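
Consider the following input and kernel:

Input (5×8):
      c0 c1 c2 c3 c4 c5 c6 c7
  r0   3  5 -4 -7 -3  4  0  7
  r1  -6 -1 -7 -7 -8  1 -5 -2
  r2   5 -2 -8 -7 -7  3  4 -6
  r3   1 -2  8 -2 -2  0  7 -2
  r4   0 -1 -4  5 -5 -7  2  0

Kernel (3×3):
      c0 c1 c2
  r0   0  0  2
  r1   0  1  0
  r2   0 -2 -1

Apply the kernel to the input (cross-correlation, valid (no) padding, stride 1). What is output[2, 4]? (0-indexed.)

The receptive field on the input at this output position is [-7 3 4 / -2 0 7 / -5 -7 2]. Elementwise product with the kernel and sum: 4·2 + 0·1 + -7·-2 + 2·-1.

20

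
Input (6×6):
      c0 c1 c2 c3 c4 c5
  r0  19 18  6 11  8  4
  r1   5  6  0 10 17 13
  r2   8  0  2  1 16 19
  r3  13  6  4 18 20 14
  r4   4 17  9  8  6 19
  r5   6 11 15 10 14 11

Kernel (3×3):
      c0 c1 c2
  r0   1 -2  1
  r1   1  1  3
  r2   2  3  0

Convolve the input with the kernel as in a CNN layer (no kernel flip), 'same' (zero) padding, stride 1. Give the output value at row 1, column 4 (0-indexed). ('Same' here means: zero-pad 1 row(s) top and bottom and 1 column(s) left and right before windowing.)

The receptive field on the zero-padded input at this output position is [11 8 4 / 10 17 13 / 1 16 19]. Elementwise product with the kernel and sum: 11·1 + 8·-2 + 4·1 + 10·1 + 17·1 + 13·3 + 1·2 + 16·3.

115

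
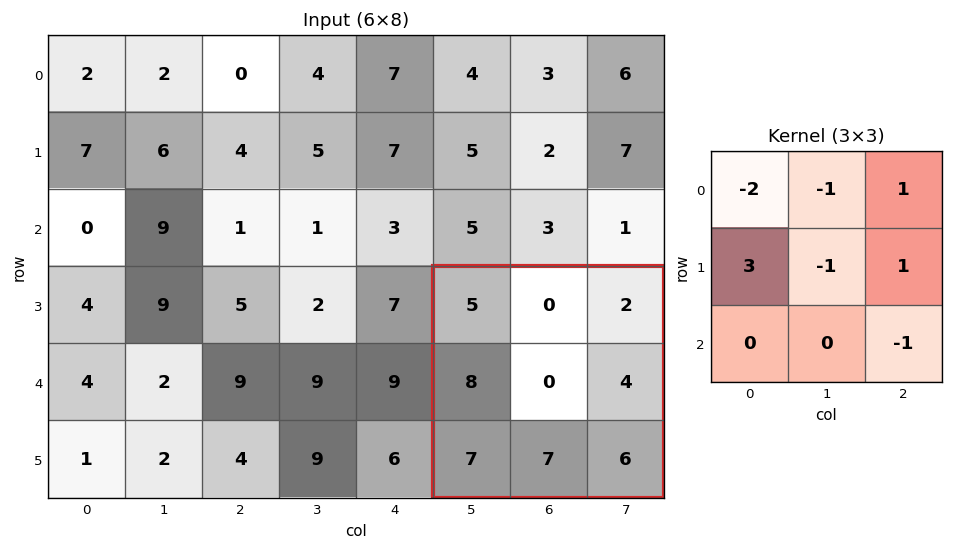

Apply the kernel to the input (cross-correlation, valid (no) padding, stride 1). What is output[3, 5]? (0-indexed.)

The receptive field on the input at this output position is [5 0 2 / 8 0 4 / 7 7 6]. Elementwise product with the kernel and sum: 5·-2 + 0·-1 + 2·1 + 8·3 + 0·-1 + 4·1 + 6·-1.

14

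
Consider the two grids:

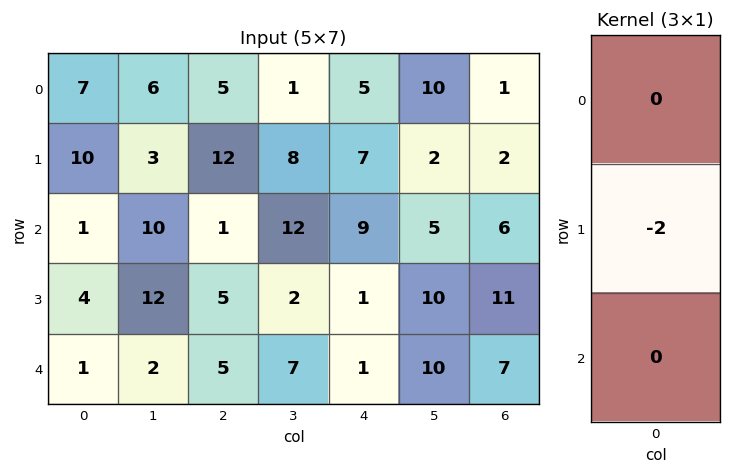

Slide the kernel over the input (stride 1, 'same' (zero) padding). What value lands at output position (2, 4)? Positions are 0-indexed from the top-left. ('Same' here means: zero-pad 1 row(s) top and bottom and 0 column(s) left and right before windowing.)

The receptive field on the zero-padded input at this output position is [7 / 9 / 1]. Elementwise product with the kernel and sum: 9·-2.

-18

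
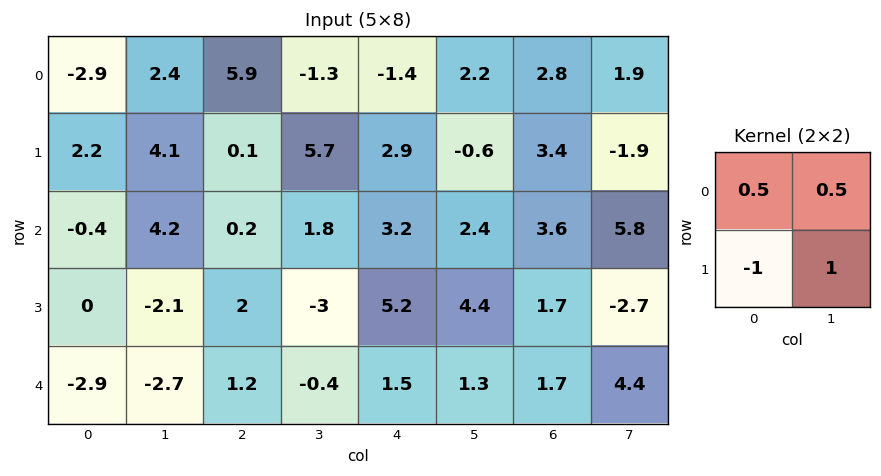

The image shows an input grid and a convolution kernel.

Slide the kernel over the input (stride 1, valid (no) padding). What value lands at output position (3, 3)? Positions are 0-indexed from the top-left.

3

The receptive field on the input at this output position is [-3 5.2 / -0.4 1.5]. Elementwise product with the kernel and sum: -3·0.5 + 5.2·0.5 + -0.4·-1 + 1.5·1.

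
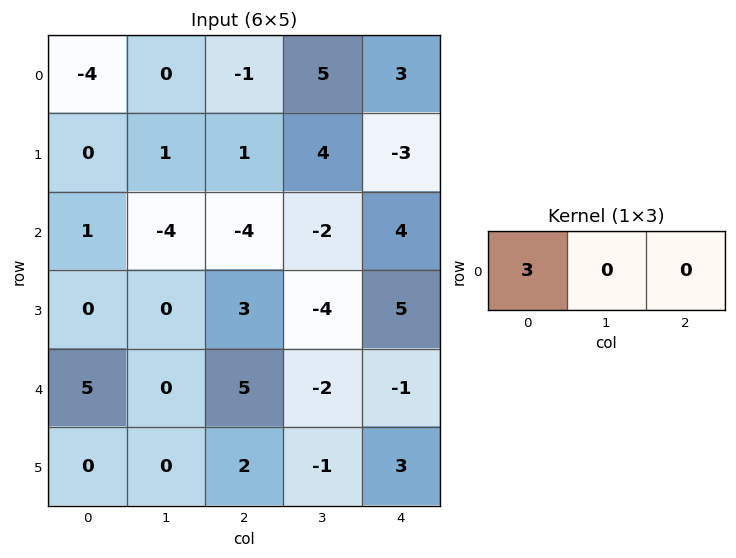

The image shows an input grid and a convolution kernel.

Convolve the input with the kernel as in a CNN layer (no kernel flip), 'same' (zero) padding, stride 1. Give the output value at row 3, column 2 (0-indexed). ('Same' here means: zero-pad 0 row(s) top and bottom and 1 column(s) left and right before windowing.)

The receptive field on the zero-padded input at this output position is [0 3 -4]. Elementwise product with the kernel and sum: 0·3.

0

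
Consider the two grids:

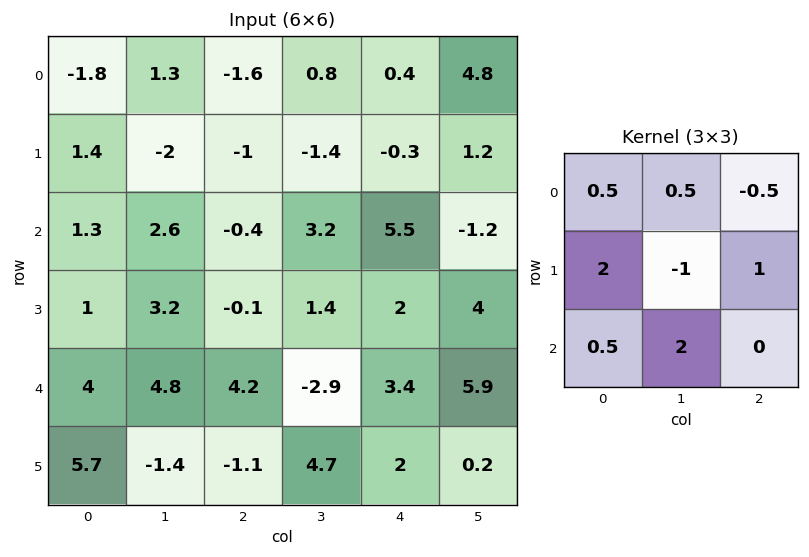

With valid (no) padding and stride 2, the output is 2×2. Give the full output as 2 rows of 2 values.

10.2 4.7
12.45 -4.65

Output[0,0]: The receptive field on the input at this output position is [-1.8 1.3 -1.6 / 1.4 -2 -1 / 1.3 2.6 -0.4]. Elementwise product with the kernel and sum: -1.8·0.5 + 1.3·0.5 + -1.6·-0.5 + 1.4·2 + -2·-1 + -1·1 + 1.3·0.5 + 2.6·2.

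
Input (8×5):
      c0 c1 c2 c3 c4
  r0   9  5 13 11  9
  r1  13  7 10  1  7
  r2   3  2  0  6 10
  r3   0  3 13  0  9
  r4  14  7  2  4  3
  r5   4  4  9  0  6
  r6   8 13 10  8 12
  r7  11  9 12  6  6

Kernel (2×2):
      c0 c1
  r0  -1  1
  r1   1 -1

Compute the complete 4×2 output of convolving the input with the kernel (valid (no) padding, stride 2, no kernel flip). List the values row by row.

2 7
-4 19
-7 11
7 4

Output[0,0]: The receptive field on the input at this output position is [9 5 / 13 7]. Elementwise product with the kernel and sum: 9·-1 + 5·1 + 13·1 + 7·-1.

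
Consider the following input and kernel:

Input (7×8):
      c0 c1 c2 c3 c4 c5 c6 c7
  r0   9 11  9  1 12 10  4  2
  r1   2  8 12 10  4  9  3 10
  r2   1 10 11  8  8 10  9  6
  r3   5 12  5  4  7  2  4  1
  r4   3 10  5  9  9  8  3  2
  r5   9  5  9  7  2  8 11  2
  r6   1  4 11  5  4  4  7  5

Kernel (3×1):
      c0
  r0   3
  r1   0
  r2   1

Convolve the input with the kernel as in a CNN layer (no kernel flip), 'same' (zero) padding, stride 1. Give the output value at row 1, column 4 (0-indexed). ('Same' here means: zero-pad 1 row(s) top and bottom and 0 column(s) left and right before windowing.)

44

The receptive field on the zero-padded input at this output position is [12 / 4 / 8]. Elementwise product with the kernel and sum: 12·3 + 8·1.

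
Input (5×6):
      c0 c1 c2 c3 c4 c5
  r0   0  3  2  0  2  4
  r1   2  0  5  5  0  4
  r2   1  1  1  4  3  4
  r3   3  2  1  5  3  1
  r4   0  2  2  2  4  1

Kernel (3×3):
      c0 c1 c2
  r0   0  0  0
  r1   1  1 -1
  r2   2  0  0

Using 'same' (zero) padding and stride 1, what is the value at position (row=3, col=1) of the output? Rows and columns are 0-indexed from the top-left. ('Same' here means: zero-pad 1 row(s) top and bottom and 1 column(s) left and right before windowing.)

The receptive field on the zero-padded input at this output position is [1 1 1 / 3 2 1 / 0 2 2]. Elementwise product with the kernel and sum: 3·1 + 2·1 + 1·-1 + 0·2.

4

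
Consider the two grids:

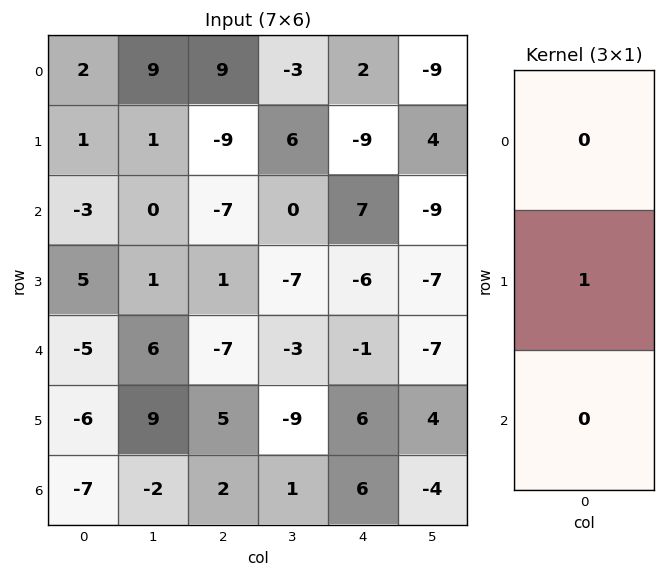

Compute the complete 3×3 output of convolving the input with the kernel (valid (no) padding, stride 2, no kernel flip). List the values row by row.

Output[0,0]: The receptive field on the input at this output position is [2 / 1 / -3]. Elementwise product with the kernel and sum: 1·1.

1 -9 -9
5 1 -6
-6 5 6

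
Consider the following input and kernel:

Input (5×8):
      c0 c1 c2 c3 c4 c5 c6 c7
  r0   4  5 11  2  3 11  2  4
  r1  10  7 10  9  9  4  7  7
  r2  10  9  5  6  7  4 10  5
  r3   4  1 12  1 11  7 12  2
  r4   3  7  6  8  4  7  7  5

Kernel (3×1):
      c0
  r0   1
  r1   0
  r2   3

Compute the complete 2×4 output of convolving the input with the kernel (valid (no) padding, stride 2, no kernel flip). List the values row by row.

Output[0,0]: The receptive field on the input at this output position is [4 / 10 / 10]. Elementwise product with the kernel and sum: 4·1 + 10·3.

34 26 24 32
19 23 19 31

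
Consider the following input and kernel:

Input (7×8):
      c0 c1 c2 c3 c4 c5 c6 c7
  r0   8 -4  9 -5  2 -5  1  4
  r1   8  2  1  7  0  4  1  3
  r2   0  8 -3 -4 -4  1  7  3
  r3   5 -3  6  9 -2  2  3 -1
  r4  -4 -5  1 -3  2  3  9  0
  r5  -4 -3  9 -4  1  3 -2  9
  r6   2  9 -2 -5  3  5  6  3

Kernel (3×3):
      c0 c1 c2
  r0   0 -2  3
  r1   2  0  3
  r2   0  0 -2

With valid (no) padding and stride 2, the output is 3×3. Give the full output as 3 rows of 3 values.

60 26 2
1 -2 6
36 27 5

Output[0,0]: The receptive field on the input at this output position is [8 -4 9 / 8 2 1 / 0 8 -3]. Elementwise product with the kernel and sum: -4·-2 + 9·3 + 8·2 + 1·3 + -3·-2.
Output[0,1]: The receptive field on the input at this output position is [9 -5 2 / 1 7 0 / -3 -4 -4]. Elementwise product with the kernel and sum: -5·-2 + 2·3 + 1·2 + 0·3 + -4·-2.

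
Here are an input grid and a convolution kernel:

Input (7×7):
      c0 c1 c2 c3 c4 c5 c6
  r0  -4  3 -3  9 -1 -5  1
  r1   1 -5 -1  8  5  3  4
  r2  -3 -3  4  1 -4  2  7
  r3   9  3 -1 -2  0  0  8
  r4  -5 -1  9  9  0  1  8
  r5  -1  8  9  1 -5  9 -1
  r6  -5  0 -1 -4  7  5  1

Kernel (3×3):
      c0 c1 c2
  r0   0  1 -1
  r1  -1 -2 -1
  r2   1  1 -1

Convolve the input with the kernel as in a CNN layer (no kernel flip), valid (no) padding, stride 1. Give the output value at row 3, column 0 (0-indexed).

The receptive field on the input at this output position is [9 3 -1 / -5 -1 9 / -1 8 9]. Elementwise product with the kernel and sum: 3·1 + -1·-1 + -5·-1 + -1·-2 + 9·-1 + -1·1 + 8·1 + 9·-1.

0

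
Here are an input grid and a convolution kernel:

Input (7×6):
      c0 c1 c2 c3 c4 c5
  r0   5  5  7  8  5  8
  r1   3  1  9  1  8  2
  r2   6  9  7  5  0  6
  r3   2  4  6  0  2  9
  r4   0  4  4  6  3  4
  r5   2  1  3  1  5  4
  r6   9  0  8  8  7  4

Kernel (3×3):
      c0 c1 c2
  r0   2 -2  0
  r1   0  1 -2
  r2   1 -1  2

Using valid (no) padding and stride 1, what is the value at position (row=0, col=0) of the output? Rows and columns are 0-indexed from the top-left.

The receptive field on the input at this output position is [5 5 7 / 3 1 9 / 6 9 7]. Elementwise product with the kernel and sum: 5·2 + 5·-2 + 1·1 + 9·-2 + 6·1 + 9·-1 + 7·2.

-6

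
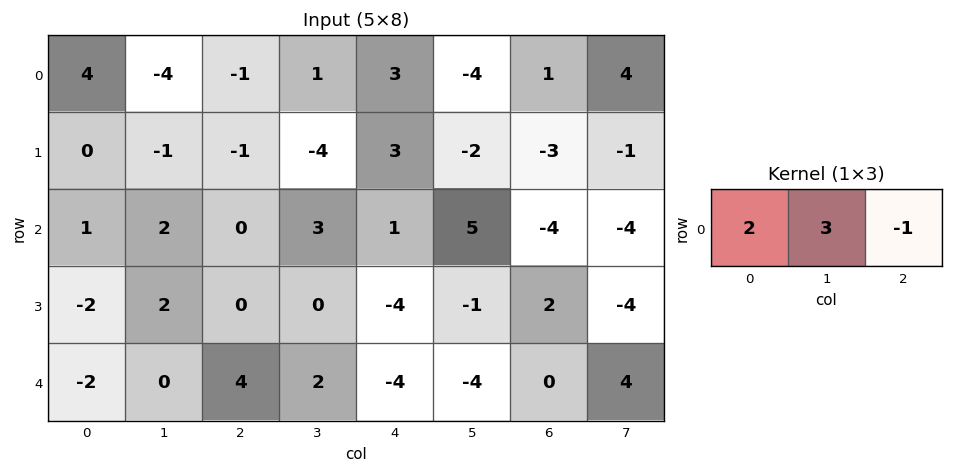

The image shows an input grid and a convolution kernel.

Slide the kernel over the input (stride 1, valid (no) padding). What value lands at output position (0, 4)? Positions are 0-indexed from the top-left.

-7

The receptive field on the input at this output position is [3 -4 1]. Elementwise product with the kernel and sum: 3·2 + -4·3 + 1·-1.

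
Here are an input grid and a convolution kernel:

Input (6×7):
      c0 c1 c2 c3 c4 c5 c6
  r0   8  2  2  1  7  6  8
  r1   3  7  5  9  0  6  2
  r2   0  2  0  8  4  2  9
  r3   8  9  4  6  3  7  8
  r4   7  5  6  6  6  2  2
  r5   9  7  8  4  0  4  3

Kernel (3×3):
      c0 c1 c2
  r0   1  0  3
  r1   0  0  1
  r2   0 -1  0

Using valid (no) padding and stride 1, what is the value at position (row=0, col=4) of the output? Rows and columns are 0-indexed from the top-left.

The receptive field on the input at this output position is [7 6 8 / 0 6 2 / 4 2 9]. Elementwise product with the kernel and sum: 7·1 + 8·3 + 2·1 + 2·-1.

31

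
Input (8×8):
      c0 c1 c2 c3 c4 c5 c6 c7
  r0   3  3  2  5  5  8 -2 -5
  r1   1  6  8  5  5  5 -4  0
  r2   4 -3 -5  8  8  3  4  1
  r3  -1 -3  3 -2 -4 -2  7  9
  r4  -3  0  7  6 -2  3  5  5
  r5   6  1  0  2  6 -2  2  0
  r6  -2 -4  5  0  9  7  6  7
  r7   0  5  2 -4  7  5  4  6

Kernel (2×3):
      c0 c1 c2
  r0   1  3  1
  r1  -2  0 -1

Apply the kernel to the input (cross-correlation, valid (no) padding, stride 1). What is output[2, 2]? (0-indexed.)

The receptive field on the input at this output position is [-5 8 8 / 3 -2 -4]. Elementwise product with the kernel and sum: -5·1 + 8·3 + 8·1 + 3·-2 + -4·-1.

25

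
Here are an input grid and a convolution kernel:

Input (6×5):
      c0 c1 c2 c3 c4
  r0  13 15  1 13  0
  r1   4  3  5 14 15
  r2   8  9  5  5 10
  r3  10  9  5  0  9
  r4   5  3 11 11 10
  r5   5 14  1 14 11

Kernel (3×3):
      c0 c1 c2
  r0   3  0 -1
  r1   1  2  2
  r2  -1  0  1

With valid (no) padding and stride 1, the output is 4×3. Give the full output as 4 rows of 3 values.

55 69 71
38 15 39
63 49 27
54 74 69

Output[0,0]: The receptive field on the input at this output position is [13 15 1 / 4 3 5 / 8 9 5]. Elementwise product with the kernel and sum: 13·3 + 1·-1 + 4·1 + 3·2 + 5·2 + 8·-1 + 5·1.
Output[0,1]: The receptive field on the input at this output position is [15 1 13 / 3 5 14 / 9 5 5]. Elementwise product with the kernel and sum: 15·3 + 13·-1 + 3·1 + 5·2 + 14·2 + 9·-1 + 5·1.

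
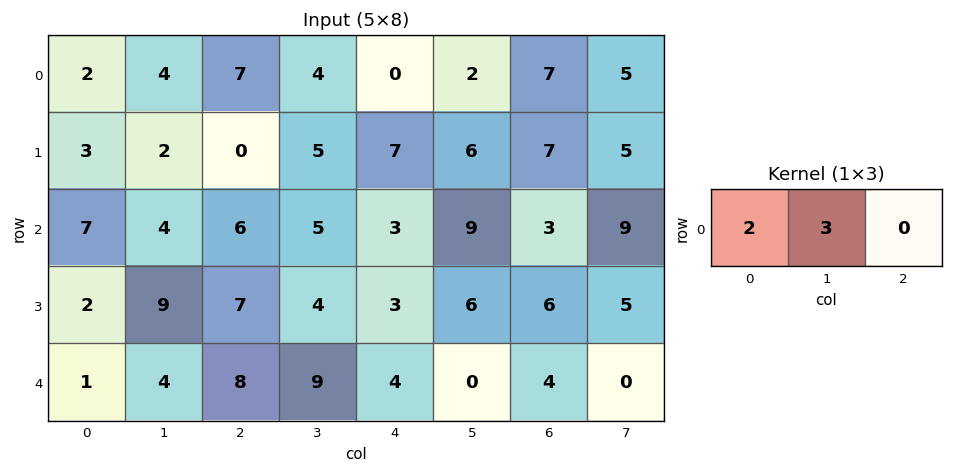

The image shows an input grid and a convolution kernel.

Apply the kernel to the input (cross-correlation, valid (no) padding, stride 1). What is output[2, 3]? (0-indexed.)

19

The receptive field on the input at this output position is [5 3 9]. Elementwise product with the kernel and sum: 5·2 + 3·3.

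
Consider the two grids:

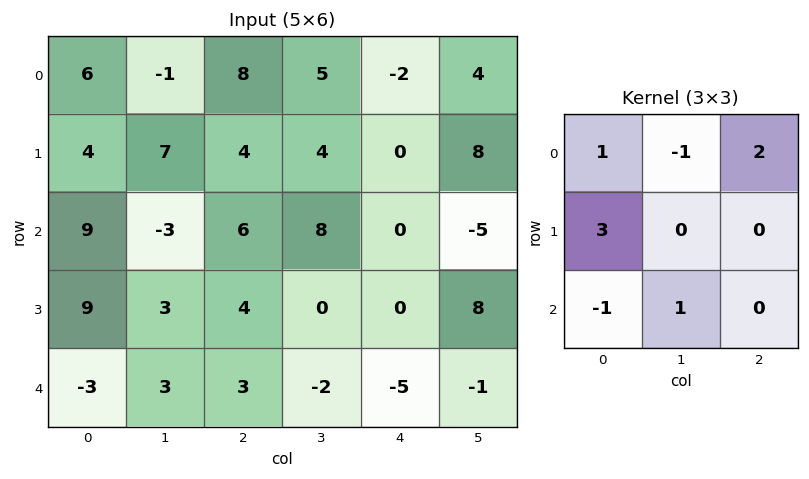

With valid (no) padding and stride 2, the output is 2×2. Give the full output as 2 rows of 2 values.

Output[0,0]: The receptive field on the input at this output position is [6 -1 8 / 4 7 4 / 9 -3 6]. Elementwise product with the kernel and sum: 6·1 + -1·-1 + 8·2 + 4·3 + 9·-1 + -3·1.
Output[0,1]: The receptive field on the input at this output position is [8 5 -2 / 4 4 0 / 6 8 0]. Elementwise product with the kernel and sum: 8·1 + 5·-1 + -2·2 + 4·3 + 6·-1 + 8·1.

23 13
57 5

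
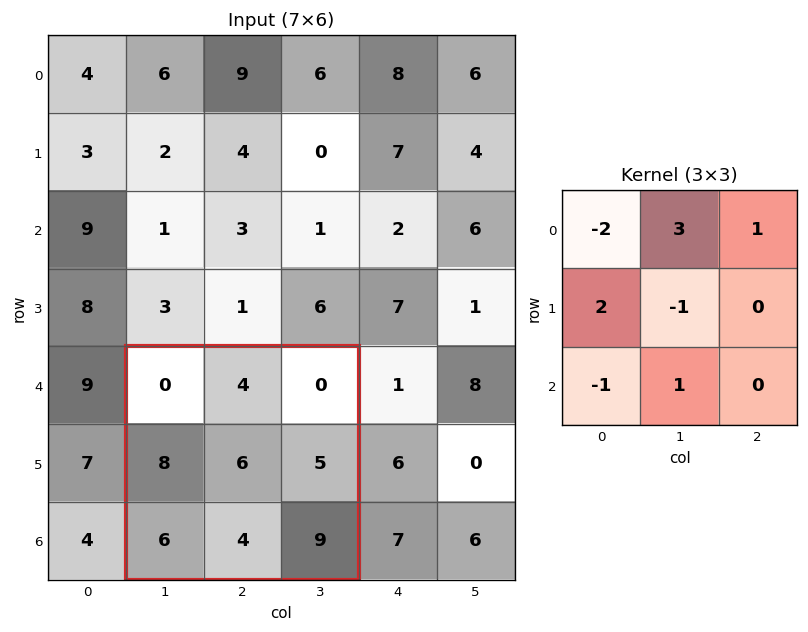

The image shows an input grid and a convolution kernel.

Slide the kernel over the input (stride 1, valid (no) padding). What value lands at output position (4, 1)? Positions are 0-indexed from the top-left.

20

The receptive field on the input at this output position is [0 4 0 / 8 6 5 / 6 4 9]. Elementwise product with the kernel and sum: 0·-2 + 4·3 + 0·1 + 8·2 + 6·-1 + 6·-1 + 4·1.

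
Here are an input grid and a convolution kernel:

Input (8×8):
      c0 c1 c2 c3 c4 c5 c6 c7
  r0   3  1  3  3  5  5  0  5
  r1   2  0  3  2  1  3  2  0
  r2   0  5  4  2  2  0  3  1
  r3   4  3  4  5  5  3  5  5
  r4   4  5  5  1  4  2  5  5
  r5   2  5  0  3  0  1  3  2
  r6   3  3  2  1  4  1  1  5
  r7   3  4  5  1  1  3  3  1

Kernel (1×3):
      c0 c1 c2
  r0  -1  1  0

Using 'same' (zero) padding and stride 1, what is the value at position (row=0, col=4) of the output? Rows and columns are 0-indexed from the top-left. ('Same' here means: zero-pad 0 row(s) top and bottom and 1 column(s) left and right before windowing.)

2

The receptive field on the zero-padded input at this output position is [3 5 5]. Elementwise product with the kernel and sum: 3·-1 + 5·1.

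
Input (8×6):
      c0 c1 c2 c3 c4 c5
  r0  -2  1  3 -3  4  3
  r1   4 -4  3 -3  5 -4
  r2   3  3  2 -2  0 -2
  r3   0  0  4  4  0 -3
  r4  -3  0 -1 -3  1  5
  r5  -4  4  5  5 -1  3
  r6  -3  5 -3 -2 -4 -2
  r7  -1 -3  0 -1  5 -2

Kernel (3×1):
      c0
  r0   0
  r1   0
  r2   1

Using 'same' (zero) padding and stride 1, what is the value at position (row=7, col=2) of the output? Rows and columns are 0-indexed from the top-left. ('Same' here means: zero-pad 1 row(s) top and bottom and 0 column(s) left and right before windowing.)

The receptive field on the zero-padded input at this output position is [-3 / 0 / 0]. Elementwise product with the kernel and sum: 0·1.

0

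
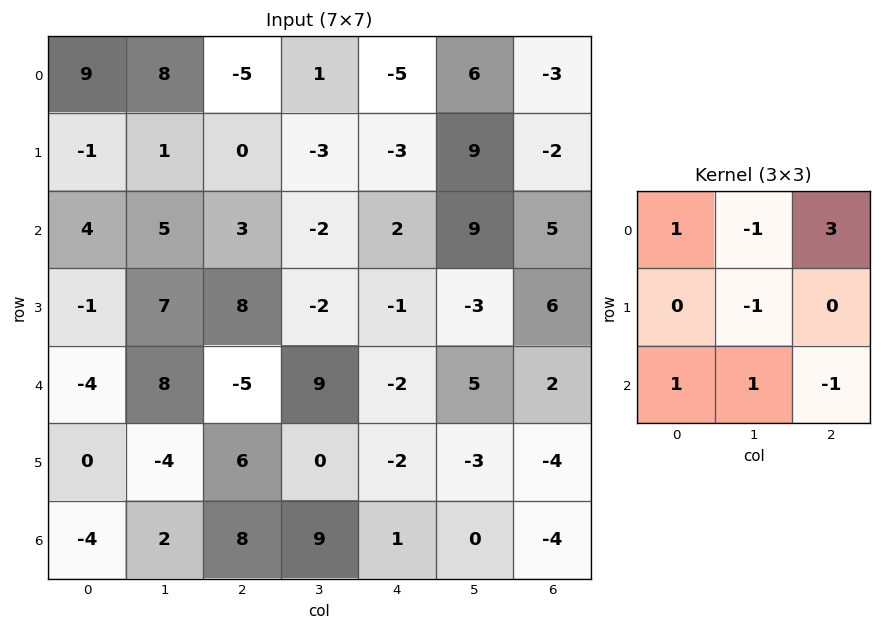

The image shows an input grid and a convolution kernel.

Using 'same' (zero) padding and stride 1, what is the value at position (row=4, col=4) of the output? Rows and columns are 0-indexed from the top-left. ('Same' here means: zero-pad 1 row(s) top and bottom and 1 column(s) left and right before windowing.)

-7

The receptive field on the zero-padded input at this output position is [-2 -1 -3 / 9 -2 5 / 0 -2 -3]. Elementwise product with the kernel and sum: -2·1 + -1·-1 + -3·3 + -2·-1 + 0·1 + -2·1 + -3·-1.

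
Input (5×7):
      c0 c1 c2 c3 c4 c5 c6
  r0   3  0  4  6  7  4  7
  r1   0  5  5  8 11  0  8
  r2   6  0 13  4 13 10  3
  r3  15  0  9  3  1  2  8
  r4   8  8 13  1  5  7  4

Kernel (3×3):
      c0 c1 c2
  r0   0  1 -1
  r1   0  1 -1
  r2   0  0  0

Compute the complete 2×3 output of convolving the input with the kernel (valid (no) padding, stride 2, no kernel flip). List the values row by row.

Output[0,0]: The receptive field on the input at this output position is [3 0 4 / 0 5 5 / 6 0 13]. Elementwise product with the kernel and sum: 0·1 + 4·-1 + 5·1 + 5·-1.
Output[0,1]: The receptive field on the input at this output position is [4 6 7 / 5 8 11 / 13 4 13]. Elementwise product with the kernel and sum: 6·1 + 7·-1 + 8·1 + 11·-1.

-4 -4 -11
-22 -7 1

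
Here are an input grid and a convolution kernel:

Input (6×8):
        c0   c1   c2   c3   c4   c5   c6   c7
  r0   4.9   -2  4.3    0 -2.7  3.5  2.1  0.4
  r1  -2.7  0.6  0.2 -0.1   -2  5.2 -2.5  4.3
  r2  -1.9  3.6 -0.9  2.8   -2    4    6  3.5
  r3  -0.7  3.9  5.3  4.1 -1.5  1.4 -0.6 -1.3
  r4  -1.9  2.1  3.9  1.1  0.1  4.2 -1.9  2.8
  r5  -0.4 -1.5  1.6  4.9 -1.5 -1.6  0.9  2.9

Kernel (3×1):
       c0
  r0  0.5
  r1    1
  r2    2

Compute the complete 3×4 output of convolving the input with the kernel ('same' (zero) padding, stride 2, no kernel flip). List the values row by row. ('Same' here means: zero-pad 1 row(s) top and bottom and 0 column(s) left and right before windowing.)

Output[0,0]: The receptive field on the zero-padded input at this output position is [0 / 4.9 / -2.7]. Elementwise product with the kernel and sum: 0·0.5 + 4.9·1 + -2.7·2.
Output[0,1]: The receptive field on the zero-padded input at this output position is [0 / 4.3 / 0.2]. Elementwise product with the kernel and sum: 0·0.5 + 4.3·1 + 0.2·2.

-0.5 4.7 -6.7 -2.9
-4.65 9.8 -6 3.55
-3.05 9.75 -3.65 -0.4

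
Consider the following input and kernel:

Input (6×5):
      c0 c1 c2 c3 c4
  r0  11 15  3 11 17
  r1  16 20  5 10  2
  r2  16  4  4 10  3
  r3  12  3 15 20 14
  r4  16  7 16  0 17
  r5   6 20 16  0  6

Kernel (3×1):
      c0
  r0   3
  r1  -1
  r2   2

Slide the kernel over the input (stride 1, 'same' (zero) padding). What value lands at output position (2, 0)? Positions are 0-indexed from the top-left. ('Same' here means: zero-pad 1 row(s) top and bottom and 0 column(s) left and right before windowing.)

56

The receptive field on the zero-padded input at this output position is [16 / 16 / 12]. Elementwise product with the kernel and sum: 16·3 + 16·-1 + 12·2.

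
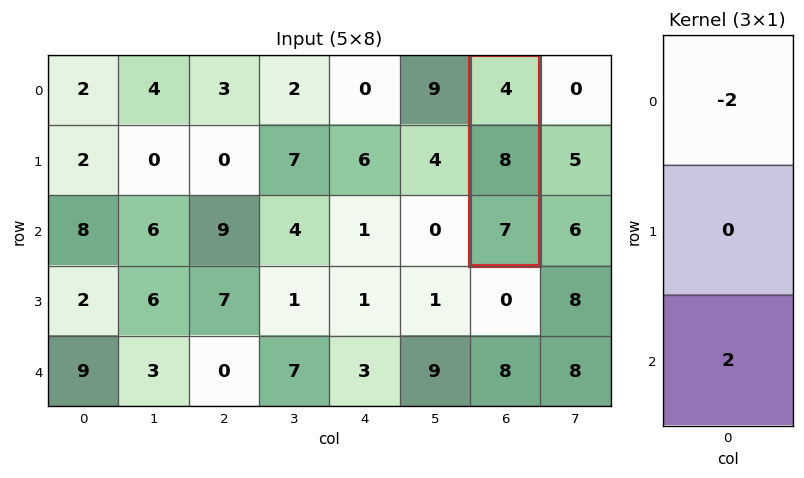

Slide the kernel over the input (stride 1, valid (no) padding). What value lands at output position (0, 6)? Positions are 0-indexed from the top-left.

The receptive field on the input at this output position is [4 / 8 / 7]. Elementwise product with the kernel and sum: 4·-2 + 7·2.

6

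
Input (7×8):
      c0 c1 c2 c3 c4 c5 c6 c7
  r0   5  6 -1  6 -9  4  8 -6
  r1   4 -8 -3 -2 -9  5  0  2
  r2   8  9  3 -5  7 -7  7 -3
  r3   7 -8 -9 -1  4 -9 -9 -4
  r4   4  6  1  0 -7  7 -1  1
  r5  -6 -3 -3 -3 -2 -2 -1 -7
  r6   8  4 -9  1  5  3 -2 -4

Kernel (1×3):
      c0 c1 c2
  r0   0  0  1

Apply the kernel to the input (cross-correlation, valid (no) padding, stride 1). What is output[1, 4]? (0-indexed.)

0

The receptive field on the input at this output position is [-9 5 0]. Elementwise product with the kernel and sum: 0·1.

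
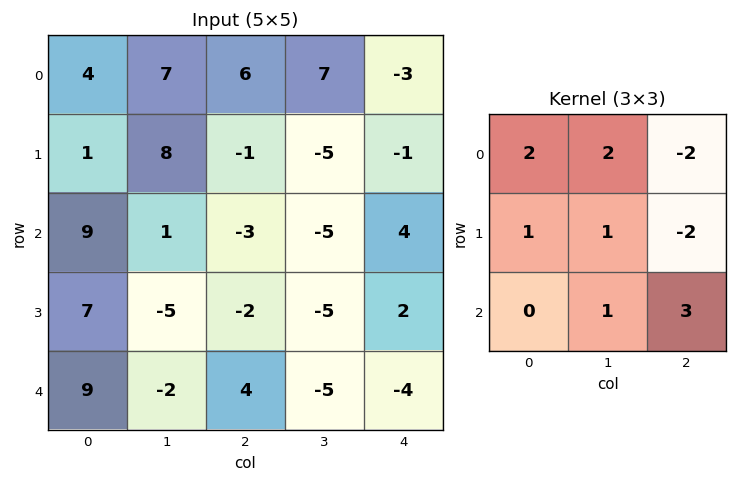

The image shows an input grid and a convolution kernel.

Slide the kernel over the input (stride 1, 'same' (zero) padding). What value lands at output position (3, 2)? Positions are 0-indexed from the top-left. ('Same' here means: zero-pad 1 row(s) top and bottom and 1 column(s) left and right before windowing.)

The receptive field on the zero-padded input at this output position is [1 -3 -5 / -5 -2 -5 / -2 4 -5]. Elementwise product with the kernel and sum: 1·2 + -3·2 + -5·-2 + -5·1 + -2·1 + -5·-2 + 4·1 + -5·3.

-2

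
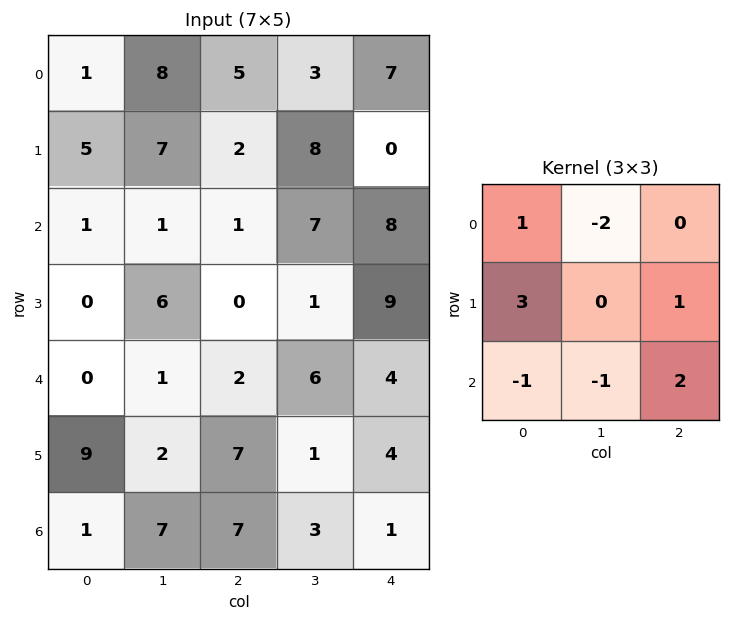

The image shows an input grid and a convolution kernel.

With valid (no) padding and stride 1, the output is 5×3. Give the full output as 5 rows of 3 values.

2 39 13
-11 9 14
2 27 -4
-7 8 8
38 -4 7

Output[0,0]: The receptive field on the input at this output position is [1 8 5 / 5 7 2 / 1 1 1]. Elementwise product with the kernel and sum: 1·1 + 8·-2 + 5·3 + 2·1 + 1·-1 + 1·-1 + 1·2.
Output[0,1]: The receptive field on the input at this output position is [8 5 3 / 7 2 8 / 1 1 7]. Elementwise product with the kernel and sum: 8·1 + 5·-2 + 7·3 + 8·1 + 1·-1 + 1·-1 + 7·2.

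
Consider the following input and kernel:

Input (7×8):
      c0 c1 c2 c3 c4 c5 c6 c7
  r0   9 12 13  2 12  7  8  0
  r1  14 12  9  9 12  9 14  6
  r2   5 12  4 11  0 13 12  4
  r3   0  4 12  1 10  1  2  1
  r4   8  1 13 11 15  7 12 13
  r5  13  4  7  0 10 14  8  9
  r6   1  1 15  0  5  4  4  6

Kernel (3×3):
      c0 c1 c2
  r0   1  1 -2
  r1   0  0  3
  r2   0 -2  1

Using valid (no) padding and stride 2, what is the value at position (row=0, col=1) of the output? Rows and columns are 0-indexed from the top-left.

The receptive field on the input at this output position is [13 2 12 / 9 9 12 / 4 11 0]. Elementwise product with the kernel and sum: 13·1 + 2·1 + 12·-2 + 12·3 + 11·-2 + 0·1.

5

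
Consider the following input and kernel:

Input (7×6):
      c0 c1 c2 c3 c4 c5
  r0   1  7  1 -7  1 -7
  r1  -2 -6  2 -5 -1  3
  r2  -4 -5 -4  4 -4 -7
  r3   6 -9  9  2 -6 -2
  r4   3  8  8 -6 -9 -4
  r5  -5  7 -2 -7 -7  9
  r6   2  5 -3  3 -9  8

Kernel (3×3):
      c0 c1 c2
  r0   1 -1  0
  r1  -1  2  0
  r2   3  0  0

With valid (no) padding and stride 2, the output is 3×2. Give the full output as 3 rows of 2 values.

-28 -16
-14 11
20 -7

Output[0,0]: The receptive field on the input at this output position is [1 7 1 / -2 -6 2 / -4 -5 -4]. Elementwise product with the kernel and sum: 1·1 + 7·-1 + -2·-1 + -6·2 + -4·3.
Output[0,1]: The receptive field on the input at this output position is [1 -7 1 / 2 -5 -1 / -4 4 -4]. Elementwise product with the kernel and sum: 1·1 + -7·-1 + 2·-1 + -5·2 + -4·3.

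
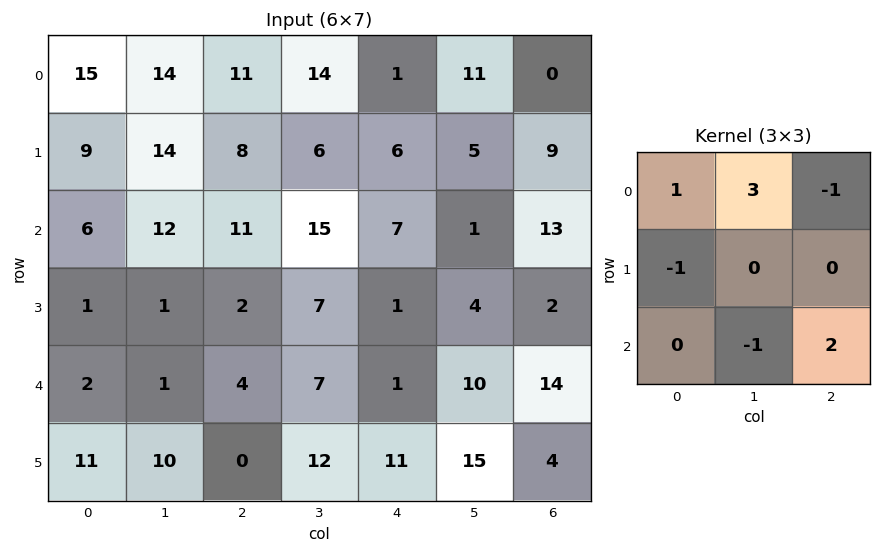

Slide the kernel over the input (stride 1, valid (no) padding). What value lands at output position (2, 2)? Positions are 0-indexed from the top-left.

42

The receptive field on the input at this output position is [11 15 7 / 2 7 1 / 4 7 1]. Elementwise product with the kernel and sum: 11·1 + 15·3 + 7·-1 + 2·-1 + 7·-1 + 1·2.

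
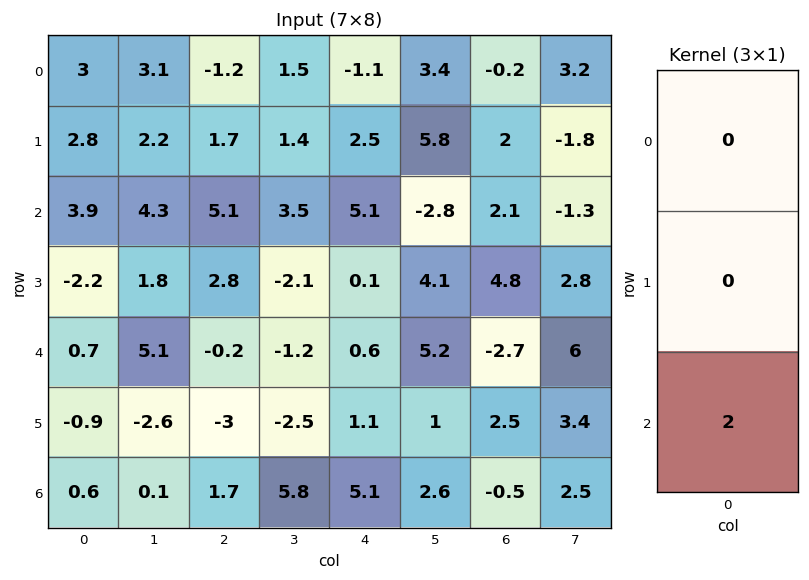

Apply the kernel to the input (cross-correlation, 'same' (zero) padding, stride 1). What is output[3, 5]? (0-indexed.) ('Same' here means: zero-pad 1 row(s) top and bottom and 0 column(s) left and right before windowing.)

10.4

The receptive field on the zero-padded input at this output position is [-2.8 / 4.1 / 5.2]. Elementwise product with the kernel and sum: 5.2·2.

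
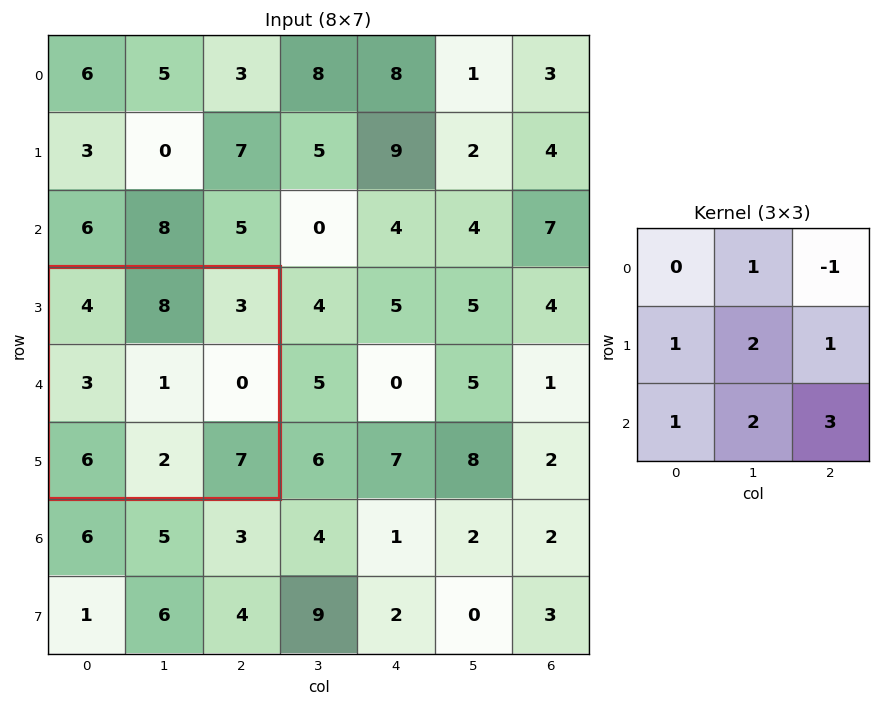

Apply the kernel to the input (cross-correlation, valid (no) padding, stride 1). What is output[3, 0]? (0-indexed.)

41

The receptive field on the input at this output position is [4 8 3 / 3 1 0 / 6 2 7]. Elementwise product with the kernel and sum: 8·1 + 3·-1 + 3·1 + 1·2 + 0·1 + 6·1 + 2·2 + 7·3.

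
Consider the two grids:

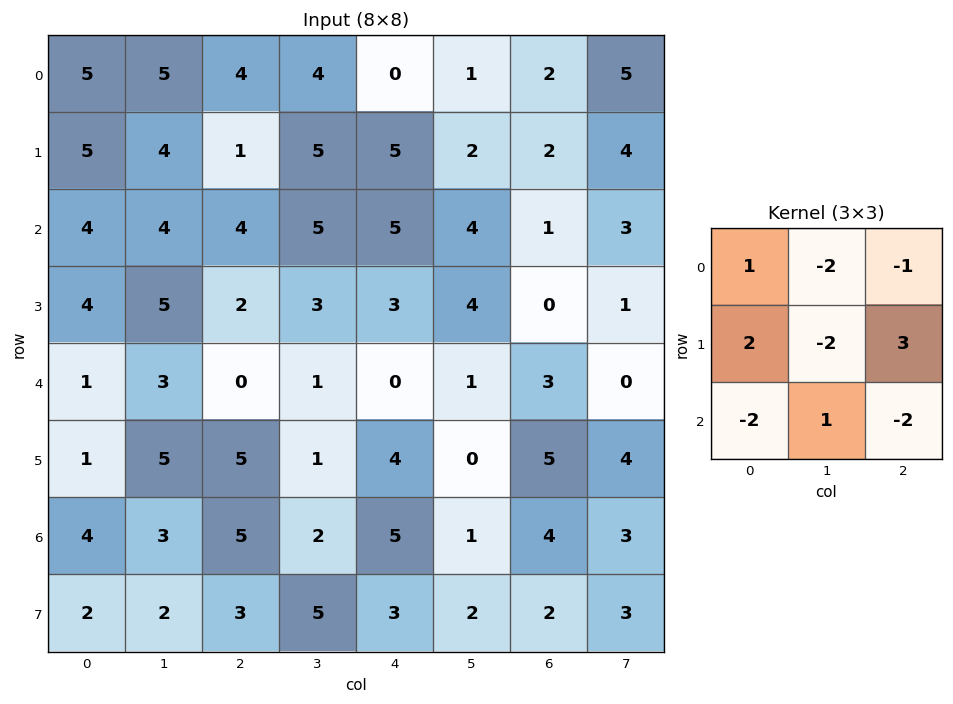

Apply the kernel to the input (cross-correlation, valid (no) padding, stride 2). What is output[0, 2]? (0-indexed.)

0

The receptive field on the input at this output position is [0 1 2 / 5 2 2 / 5 4 1]. Elementwise product with the kernel and sum: 0·1 + 1·-2 + 2·-1 + 5·2 + 2·-2 + 2·3 + 5·-2 + 4·1 + 1·-2.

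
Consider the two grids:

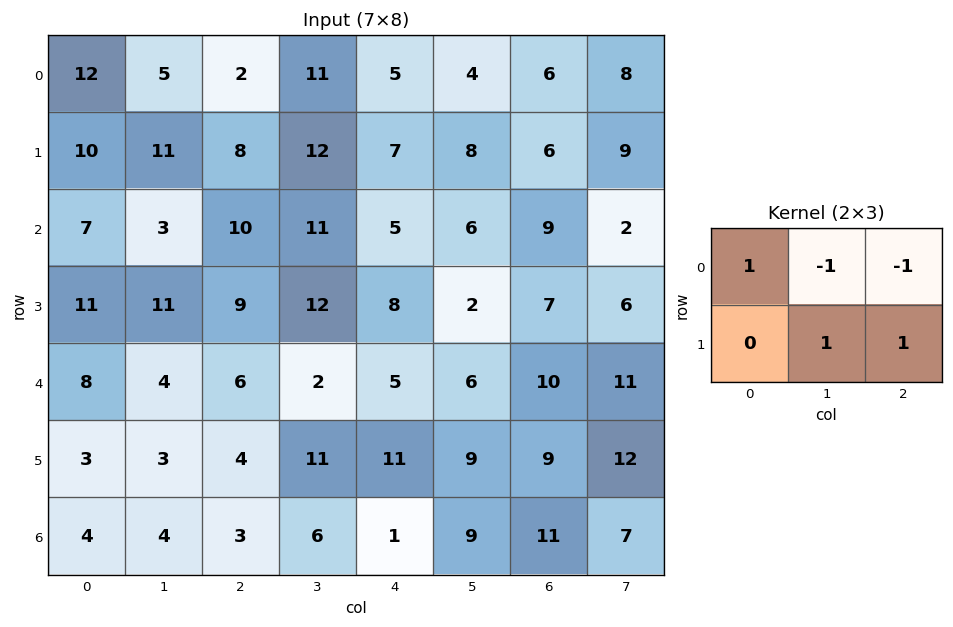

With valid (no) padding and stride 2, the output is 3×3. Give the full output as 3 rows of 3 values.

24 5 9
14 14 -1
5 21 7

Output[0,0]: The receptive field on the input at this output position is [12 5 2 / 10 11 8]. Elementwise product with the kernel and sum: 12·1 + 5·-1 + 2·-1 + 11·1 + 8·1.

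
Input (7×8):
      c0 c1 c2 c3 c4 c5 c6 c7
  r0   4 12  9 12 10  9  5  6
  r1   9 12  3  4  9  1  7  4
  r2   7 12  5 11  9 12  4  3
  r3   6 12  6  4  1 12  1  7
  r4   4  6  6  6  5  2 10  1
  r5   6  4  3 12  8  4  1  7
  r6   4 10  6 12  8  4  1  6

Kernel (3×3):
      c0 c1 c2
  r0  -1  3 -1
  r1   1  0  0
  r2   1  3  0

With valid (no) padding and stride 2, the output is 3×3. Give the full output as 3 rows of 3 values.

75 58 66
52 49 35
48 52 19

Output[0,0]: The receptive field on the input at this output position is [4 12 9 / 9 12 3 / 7 12 5]. Elementwise product with the kernel and sum: 4·-1 + 12·3 + 9·-1 + 9·1 + 7·1 + 12·3.
Output[0,1]: The receptive field on the input at this output position is [9 12 10 / 3 4 9 / 5 11 9]. Elementwise product with the kernel and sum: 9·-1 + 12·3 + 10·-1 + 3·1 + 5·1 + 11·3.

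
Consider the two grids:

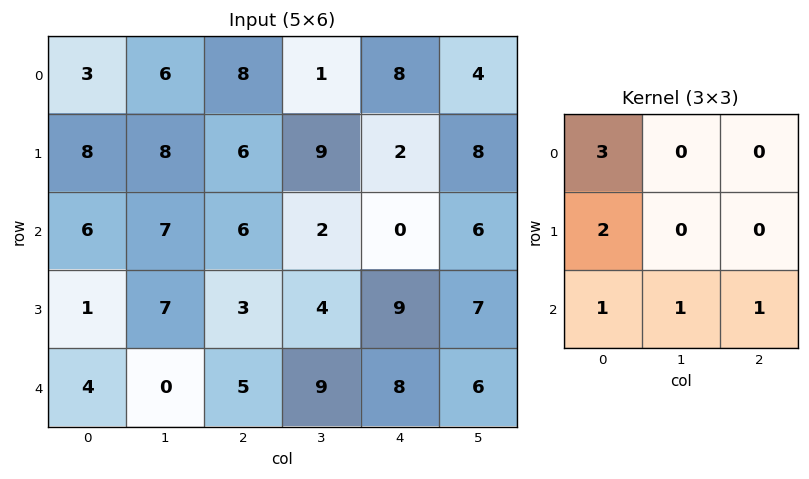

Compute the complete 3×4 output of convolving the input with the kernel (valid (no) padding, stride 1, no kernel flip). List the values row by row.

44 49 44 29
47 52 46 51
29 49 46 37

Output[0,0]: The receptive field on the input at this output position is [3 6 8 / 8 8 6 / 6 7 6]. Elementwise product with the kernel and sum: 3·3 + 8·2 + 6·1 + 7·1 + 6·1.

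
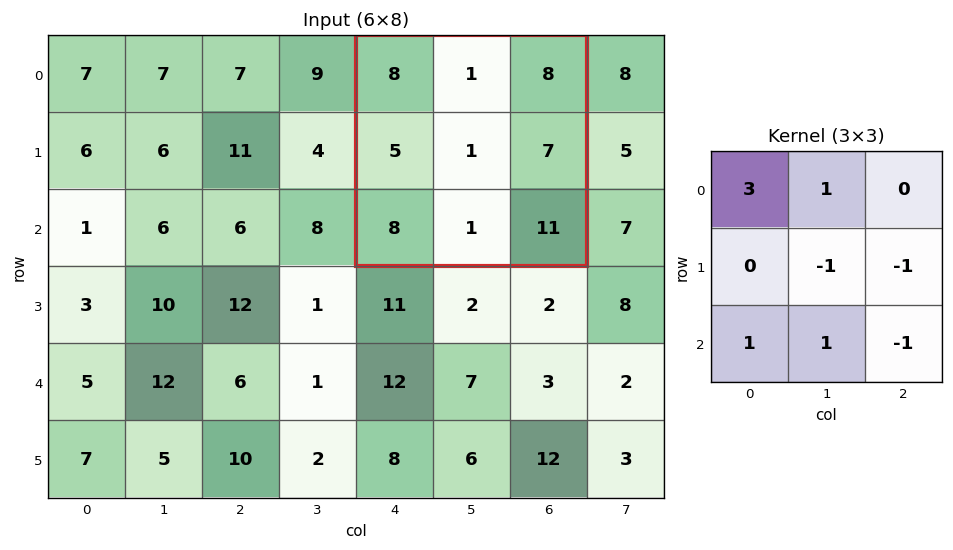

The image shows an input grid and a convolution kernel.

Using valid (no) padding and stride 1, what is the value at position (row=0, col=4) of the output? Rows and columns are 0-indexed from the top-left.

15

The receptive field on the input at this output position is [8 1 8 / 5 1 7 / 8 1 11]. Elementwise product with the kernel and sum: 8·3 + 1·1 + 1·-1 + 7·-1 + 8·1 + 1·1 + 11·-1.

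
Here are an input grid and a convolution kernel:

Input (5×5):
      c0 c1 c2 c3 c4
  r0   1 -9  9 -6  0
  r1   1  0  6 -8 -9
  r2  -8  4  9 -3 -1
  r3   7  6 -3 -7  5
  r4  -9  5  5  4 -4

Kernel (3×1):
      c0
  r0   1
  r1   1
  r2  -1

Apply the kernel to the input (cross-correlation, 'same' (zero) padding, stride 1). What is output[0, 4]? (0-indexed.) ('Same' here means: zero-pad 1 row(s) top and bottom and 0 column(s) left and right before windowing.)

9

The receptive field on the zero-padded input at this output position is [0 / 0 / -9]. Elementwise product with the kernel and sum: 0·1 + 0·1 + -9·-1.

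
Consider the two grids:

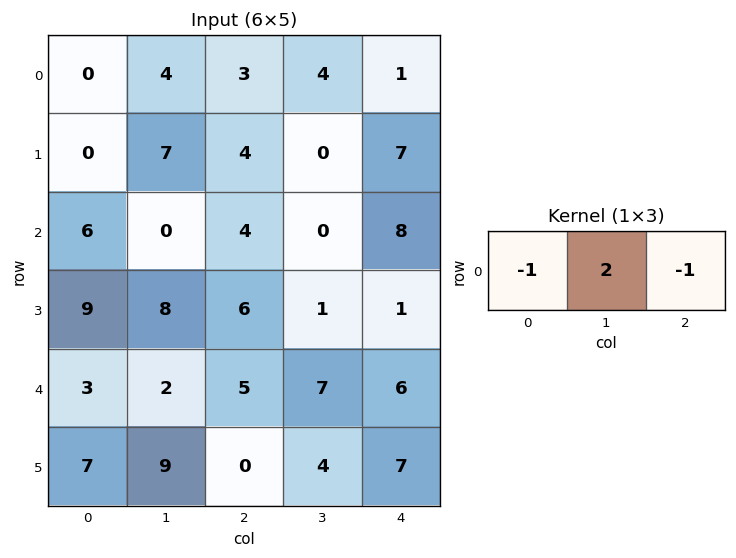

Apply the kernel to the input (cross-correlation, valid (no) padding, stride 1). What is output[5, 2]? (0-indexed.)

1

The receptive field on the input at this output position is [0 4 7]. Elementwise product with the kernel and sum: 0·-1 + 4·2 + 7·-1.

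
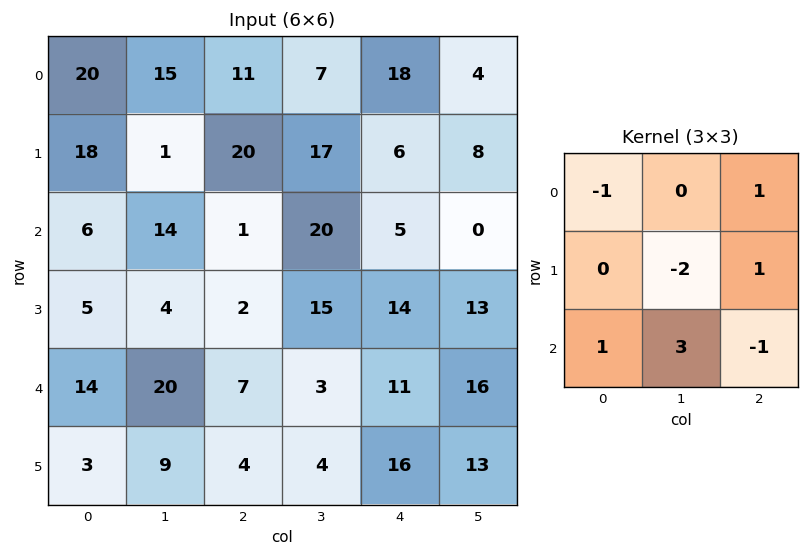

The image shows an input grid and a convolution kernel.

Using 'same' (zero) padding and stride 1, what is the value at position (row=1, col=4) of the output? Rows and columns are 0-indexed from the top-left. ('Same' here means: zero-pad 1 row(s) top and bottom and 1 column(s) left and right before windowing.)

28

The receptive field on the zero-padded input at this output position is [7 18 4 / 17 6 8 / 20 5 0]. Elementwise product with the kernel and sum: 7·-1 + 4·1 + 6·-2 + 8·1 + 20·1 + 5·3 + 0·-1.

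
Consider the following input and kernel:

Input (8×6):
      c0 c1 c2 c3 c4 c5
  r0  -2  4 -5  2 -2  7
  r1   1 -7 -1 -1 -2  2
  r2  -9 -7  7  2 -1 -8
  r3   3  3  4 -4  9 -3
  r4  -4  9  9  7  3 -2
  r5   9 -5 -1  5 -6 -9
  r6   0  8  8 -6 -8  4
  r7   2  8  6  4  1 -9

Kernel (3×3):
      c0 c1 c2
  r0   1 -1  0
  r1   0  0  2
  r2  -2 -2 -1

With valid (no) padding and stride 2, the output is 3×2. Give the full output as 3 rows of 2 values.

17 -28
-13 -12
-39 -6

Output[0,0]: The receptive field on the input at this output position is [-2 4 -5 / 1 -7 -1 / -9 -7 7]. Elementwise product with the kernel and sum: -2·1 + 4·-1 + -1·2 + -9·-2 + -7·-2 + 7·-1.
Output[0,1]: The receptive field on the input at this output position is [-5 2 -2 / -1 -1 -2 / 7 2 -1]. Elementwise product with the kernel and sum: -5·1 + 2·-1 + -2·2 + 7·-2 + 2·-2 + -1·-1.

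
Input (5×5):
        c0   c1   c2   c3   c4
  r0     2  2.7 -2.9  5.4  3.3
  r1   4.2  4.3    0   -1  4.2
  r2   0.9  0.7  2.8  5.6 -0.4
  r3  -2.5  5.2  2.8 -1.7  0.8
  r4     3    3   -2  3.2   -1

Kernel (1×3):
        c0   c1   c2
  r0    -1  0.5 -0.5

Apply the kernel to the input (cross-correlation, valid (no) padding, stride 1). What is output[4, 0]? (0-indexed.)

The receptive field on the input at this output position is [3 3 -2]. Elementwise product with the kernel and sum: 3·-1 + 3·0.5 + -2·-0.5.

-0.5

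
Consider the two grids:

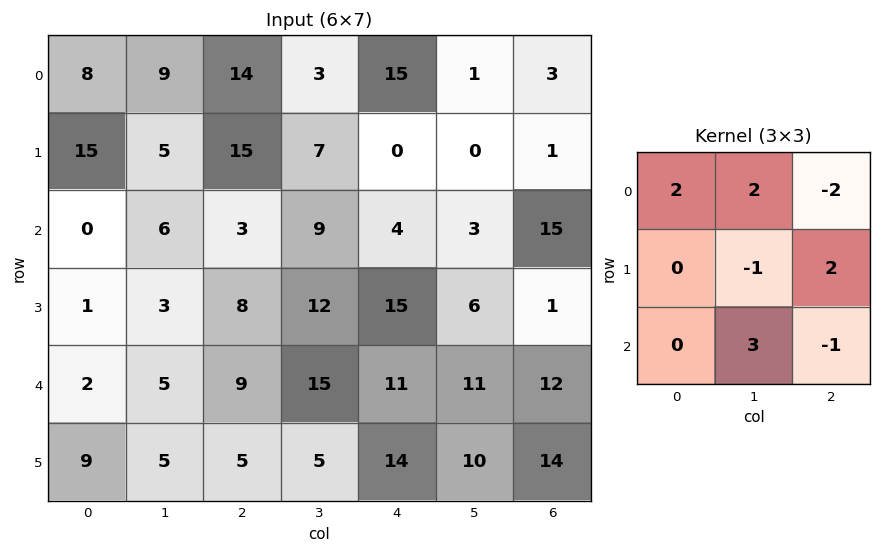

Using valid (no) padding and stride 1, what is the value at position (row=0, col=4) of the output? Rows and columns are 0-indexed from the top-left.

22

The receptive field on the input at this output position is [15 1 3 / 0 0 1 / 4 3 15]. Elementwise product with the kernel and sum: 15·2 + 1·2 + 3·-2 + 0·-1 + 1·2 + 3·3 + 15·-1.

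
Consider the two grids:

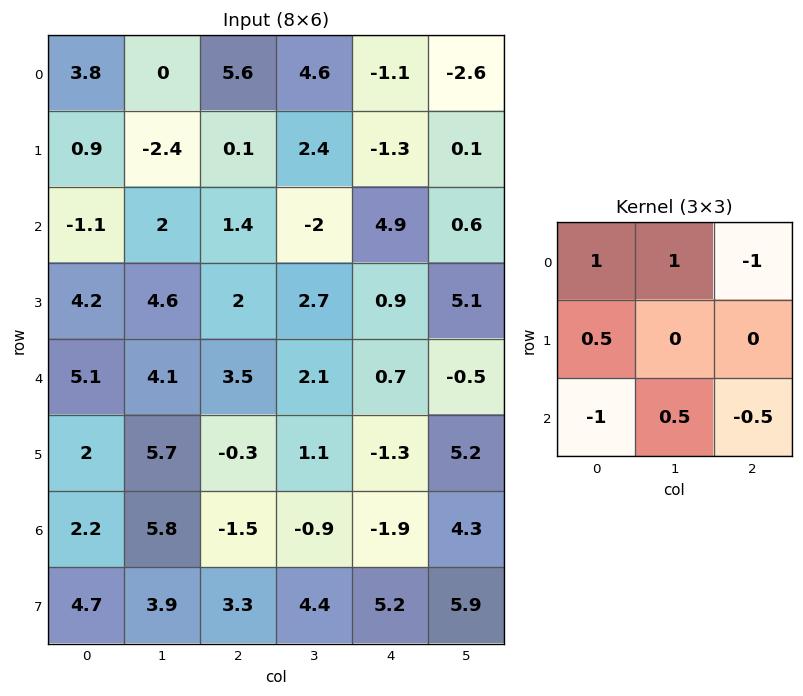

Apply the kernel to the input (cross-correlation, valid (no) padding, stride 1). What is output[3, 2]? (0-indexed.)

7.05

The receptive field on the input at this output position is [2 2.7 0.9 / 3.5 2.1 0.7 / -0.3 1.1 -1.3]. Elementwise product with the kernel and sum: 2·1 + 2.7·1 + 0.9·-1 + 3.5·0.5 + -0.3·-1 + 1.1·0.5 + -1.3·-0.5.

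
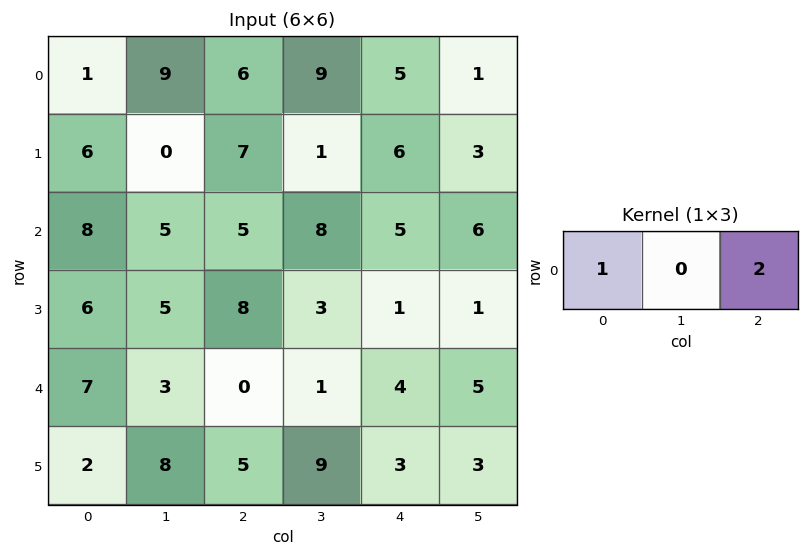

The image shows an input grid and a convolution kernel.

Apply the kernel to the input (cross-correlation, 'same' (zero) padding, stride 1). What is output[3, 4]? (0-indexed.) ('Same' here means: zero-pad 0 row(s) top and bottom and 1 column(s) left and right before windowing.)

5

The receptive field on the zero-padded input at this output position is [3 1 1]. Elementwise product with the kernel and sum: 3·1 + 1·2.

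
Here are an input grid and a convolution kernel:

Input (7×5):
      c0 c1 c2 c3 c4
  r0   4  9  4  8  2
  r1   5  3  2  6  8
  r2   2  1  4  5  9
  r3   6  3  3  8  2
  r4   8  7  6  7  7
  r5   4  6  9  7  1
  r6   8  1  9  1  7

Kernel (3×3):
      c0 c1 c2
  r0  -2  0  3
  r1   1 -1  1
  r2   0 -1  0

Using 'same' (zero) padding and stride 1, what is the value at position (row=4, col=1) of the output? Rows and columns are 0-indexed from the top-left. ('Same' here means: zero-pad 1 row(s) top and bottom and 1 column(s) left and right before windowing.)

The receptive field on the zero-padded input at this output position is [6 3 3 / 8 7 6 / 4 6 9]. Elementwise product with the kernel and sum: 6·-2 + 3·3 + 8·1 + 7·-1 + 6·1 + 6·-1.

-2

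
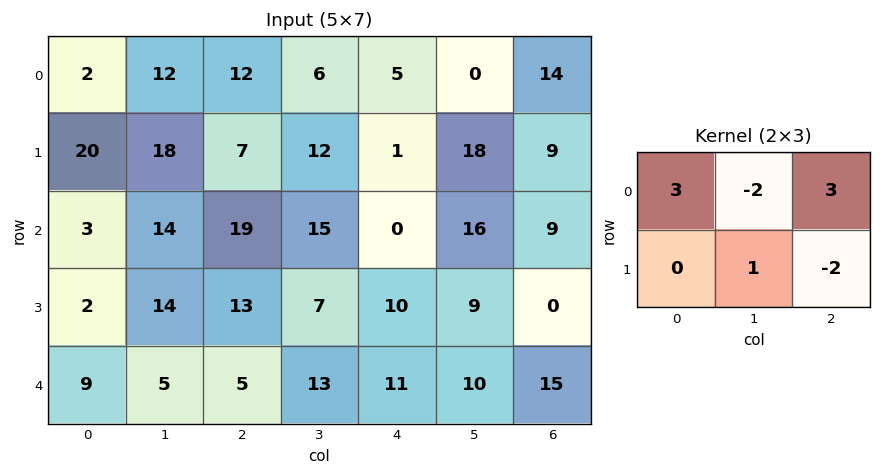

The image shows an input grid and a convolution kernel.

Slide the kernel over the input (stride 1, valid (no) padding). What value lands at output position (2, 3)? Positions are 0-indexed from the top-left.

85

The receptive field on the input at this output position is [15 0 16 / 7 10 9]. Elementwise product with the kernel and sum: 15·3 + 0·-2 + 16·3 + 10·1 + 9·-2.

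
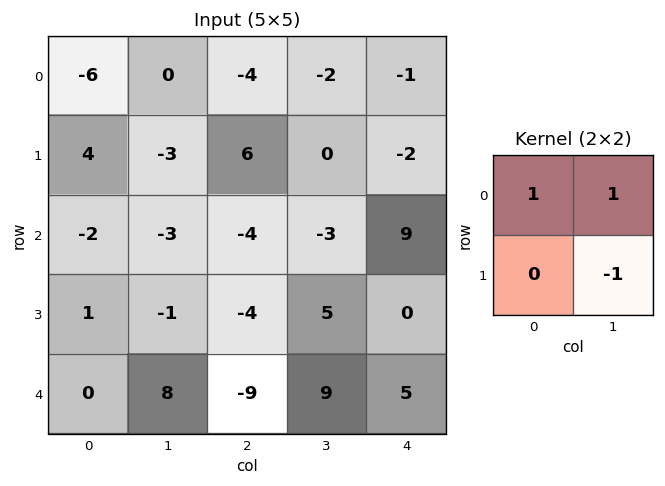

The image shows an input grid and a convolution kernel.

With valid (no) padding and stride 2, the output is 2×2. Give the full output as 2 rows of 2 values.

-3 -6
-4 -12

Output[0,0]: The receptive field on the input at this output position is [-6 0 / 4 -3]. Elementwise product with the kernel and sum: -6·1 + 0·1 + -3·-1.
Output[0,1]: The receptive field on the input at this output position is [-4 -2 / 6 0]. Elementwise product with the kernel and sum: -4·1 + -2·1 + 0·-1.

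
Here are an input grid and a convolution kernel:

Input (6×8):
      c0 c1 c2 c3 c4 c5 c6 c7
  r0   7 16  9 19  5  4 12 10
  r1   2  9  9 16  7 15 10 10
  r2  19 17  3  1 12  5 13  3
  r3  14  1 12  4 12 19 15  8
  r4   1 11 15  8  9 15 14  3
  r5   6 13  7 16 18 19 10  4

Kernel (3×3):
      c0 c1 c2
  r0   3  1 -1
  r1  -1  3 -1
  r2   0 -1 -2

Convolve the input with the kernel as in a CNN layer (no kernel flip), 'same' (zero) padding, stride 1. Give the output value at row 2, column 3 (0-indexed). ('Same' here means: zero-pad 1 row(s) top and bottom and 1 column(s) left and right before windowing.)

-4

The receptive field on the zero-padded input at this output position is [9 16 7 / 3 1 12 / 12 4 12]. Elementwise product with the kernel and sum: 9·3 + 16·1 + 7·-1 + 3·-1 + 1·3 + 12·-1 + 4·-1 + 12·-2.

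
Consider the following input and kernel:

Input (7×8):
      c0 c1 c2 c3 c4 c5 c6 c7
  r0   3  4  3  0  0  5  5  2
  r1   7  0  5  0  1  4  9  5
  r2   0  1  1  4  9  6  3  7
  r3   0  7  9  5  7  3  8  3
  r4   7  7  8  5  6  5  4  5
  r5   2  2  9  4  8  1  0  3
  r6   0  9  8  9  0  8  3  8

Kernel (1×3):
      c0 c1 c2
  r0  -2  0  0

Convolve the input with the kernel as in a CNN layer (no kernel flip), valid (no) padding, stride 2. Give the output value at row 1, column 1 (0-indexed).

-2

The receptive field on the input at this output position is [1 4 9]. Elementwise product with the kernel and sum: 1·-2.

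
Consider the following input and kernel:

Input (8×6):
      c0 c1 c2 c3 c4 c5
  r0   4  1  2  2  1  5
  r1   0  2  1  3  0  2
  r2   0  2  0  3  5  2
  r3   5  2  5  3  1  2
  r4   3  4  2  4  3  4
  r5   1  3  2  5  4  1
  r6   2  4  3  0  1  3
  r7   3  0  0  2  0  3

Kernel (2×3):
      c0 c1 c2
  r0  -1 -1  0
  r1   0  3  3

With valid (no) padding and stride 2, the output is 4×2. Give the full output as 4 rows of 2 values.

Output[0,0]: The receptive field on the input at this output position is [4 1 2 / 0 2 1]. Elementwise product with the kernel and sum: 4·-1 + 1·-1 + 2·3 + 1·3.
Output[0,1]: The receptive field on the input at this output position is [2 2 1 / 1 3 0]. Elementwise product with the kernel and sum: 2·-1 + 2·-1 + 3·3 + 0·3.

4 5
19 9
8 21
-6 3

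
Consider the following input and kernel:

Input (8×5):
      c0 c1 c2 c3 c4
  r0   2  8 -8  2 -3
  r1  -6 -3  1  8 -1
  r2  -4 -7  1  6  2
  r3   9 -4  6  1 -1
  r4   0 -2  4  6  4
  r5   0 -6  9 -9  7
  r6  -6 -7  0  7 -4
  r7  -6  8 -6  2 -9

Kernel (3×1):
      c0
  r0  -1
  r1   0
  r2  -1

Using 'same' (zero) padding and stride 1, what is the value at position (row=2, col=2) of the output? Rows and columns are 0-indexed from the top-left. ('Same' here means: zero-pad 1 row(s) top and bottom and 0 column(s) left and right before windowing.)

The receptive field on the zero-padded input at this output position is [1 / 1 / 6]. Elementwise product with the kernel and sum: 1·-1 + 6·-1.

-7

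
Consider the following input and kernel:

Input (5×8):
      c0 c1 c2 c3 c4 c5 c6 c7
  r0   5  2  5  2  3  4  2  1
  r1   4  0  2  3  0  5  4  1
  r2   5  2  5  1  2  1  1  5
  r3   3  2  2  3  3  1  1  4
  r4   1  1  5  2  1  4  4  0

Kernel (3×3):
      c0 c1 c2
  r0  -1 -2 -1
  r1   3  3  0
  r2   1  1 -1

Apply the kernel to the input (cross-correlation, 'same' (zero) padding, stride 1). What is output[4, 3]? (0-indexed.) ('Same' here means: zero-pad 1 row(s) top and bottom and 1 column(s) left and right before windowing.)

The receptive field on the zero-padded input at this output position is [2 3 3 / 5 2 1 / 0 0 0]. Elementwise product with the kernel and sum: 2·-1 + 3·-2 + 3·-1 + 5·3 + 2·3 + 0·1 + 0·1 + 0·-1.

10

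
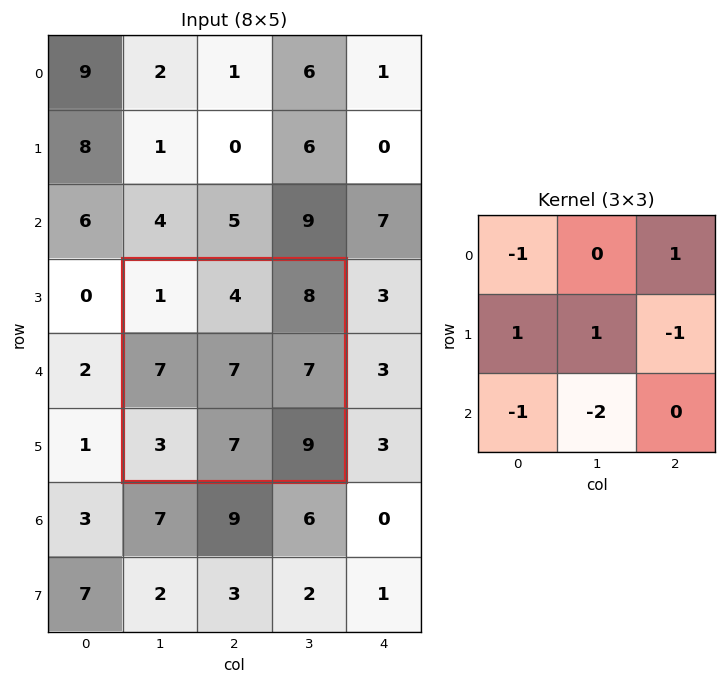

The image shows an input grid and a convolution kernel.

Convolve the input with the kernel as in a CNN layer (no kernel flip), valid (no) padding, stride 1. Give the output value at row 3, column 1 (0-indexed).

-3

The receptive field on the input at this output position is [1 4 8 / 7 7 7 / 3 7 9]. Elementwise product with the kernel and sum: 1·-1 + 8·1 + 7·1 + 7·1 + 7·-1 + 3·-1 + 7·-2.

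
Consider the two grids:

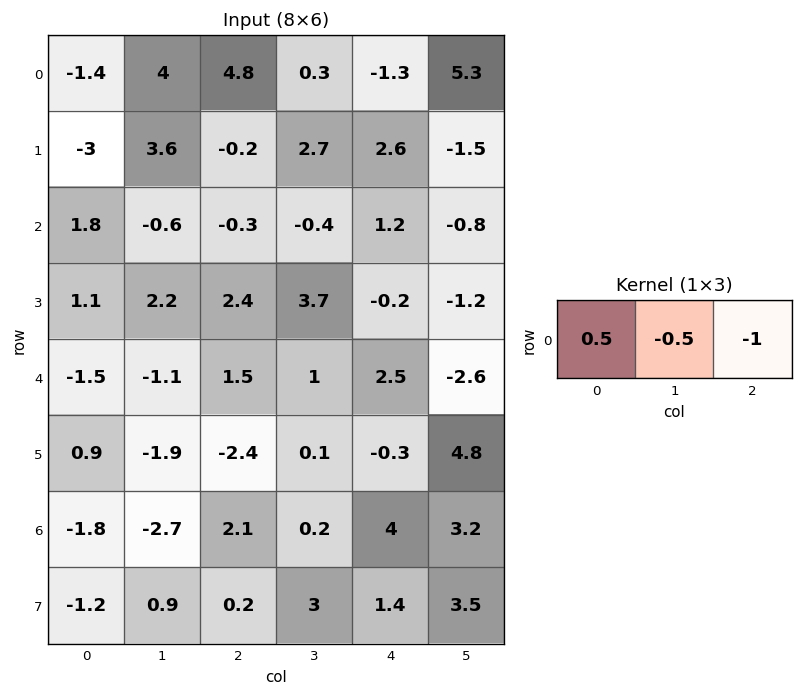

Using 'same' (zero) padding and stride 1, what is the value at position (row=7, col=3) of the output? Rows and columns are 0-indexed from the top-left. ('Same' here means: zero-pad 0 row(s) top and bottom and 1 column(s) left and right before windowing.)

The receptive field on the zero-padded input at this output position is [0.2 3 1.4]. Elementwise product with the kernel and sum: 0.2·0.5 + 3·-0.5 + 1.4·-1.

-2.8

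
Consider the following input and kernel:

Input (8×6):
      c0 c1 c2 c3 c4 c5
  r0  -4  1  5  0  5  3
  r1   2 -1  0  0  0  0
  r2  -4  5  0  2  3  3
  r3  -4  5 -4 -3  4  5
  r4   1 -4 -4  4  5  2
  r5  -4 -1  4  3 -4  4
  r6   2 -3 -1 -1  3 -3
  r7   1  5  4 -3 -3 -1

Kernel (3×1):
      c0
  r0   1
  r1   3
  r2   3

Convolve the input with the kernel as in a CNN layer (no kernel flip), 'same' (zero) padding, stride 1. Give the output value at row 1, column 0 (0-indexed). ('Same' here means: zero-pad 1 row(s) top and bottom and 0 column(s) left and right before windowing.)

-10

The receptive field on the zero-padded input at this output position is [-4 / 2 / -4]. Elementwise product with the kernel and sum: -4·1 + 2·3 + -4·3.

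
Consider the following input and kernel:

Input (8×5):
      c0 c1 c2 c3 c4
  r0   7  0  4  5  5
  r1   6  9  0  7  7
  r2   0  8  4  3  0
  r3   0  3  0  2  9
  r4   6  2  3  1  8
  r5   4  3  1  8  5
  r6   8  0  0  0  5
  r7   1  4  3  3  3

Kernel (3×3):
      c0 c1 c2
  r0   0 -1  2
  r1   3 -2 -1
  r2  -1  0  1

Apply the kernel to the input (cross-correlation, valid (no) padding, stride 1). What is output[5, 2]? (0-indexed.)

-3

The receptive field on the input at this output position is [1 8 5 / 0 0 5 / 3 3 3]. Elementwise product with the kernel and sum: 8·-1 + 5·2 + 0·3 + 0·-2 + 5·-1 + 3·-1 + 3·1.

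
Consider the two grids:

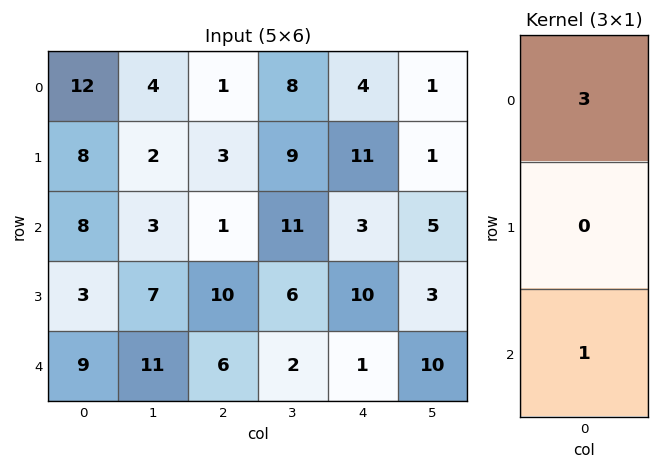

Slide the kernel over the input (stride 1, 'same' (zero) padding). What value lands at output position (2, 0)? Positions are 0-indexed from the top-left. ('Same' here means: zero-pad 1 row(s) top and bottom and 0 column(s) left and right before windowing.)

The receptive field on the zero-padded input at this output position is [8 / 8 / 3]. Elementwise product with the kernel and sum: 8·3 + 3·1.

27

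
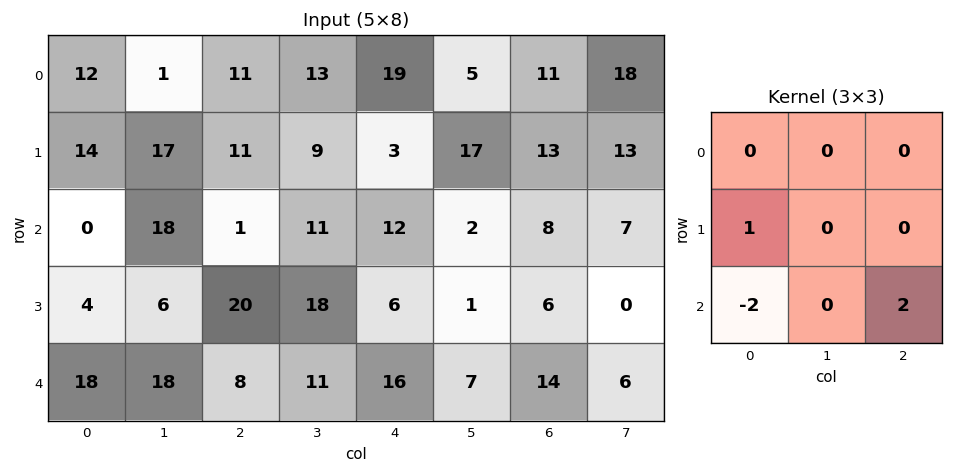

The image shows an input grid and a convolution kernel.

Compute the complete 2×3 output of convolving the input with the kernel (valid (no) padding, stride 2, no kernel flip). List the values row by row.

16 33 -5
-16 36 2

Output[0,0]: The receptive field on the input at this output position is [12 1 11 / 14 17 11 / 0 18 1]. Elementwise product with the kernel and sum: 14·1 + 0·-2 + 1·2.
Output[0,1]: The receptive field on the input at this output position is [11 13 19 / 11 9 3 / 1 11 12]. Elementwise product with the kernel and sum: 11·1 + 1·-2 + 12·2.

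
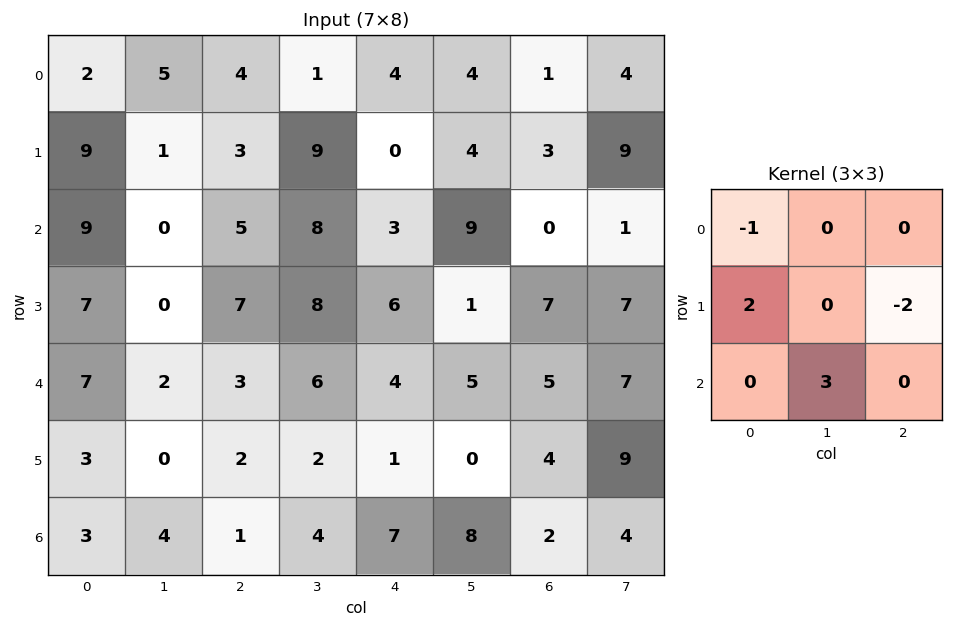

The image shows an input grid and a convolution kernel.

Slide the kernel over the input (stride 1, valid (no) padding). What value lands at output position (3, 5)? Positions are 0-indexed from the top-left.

The receptive field on the input at this output position is [1 7 7 / 5 5 7 / 0 4 9]. Elementwise product with the kernel and sum: 1·-1 + 5·2 + 7·-2 + 4·3.

7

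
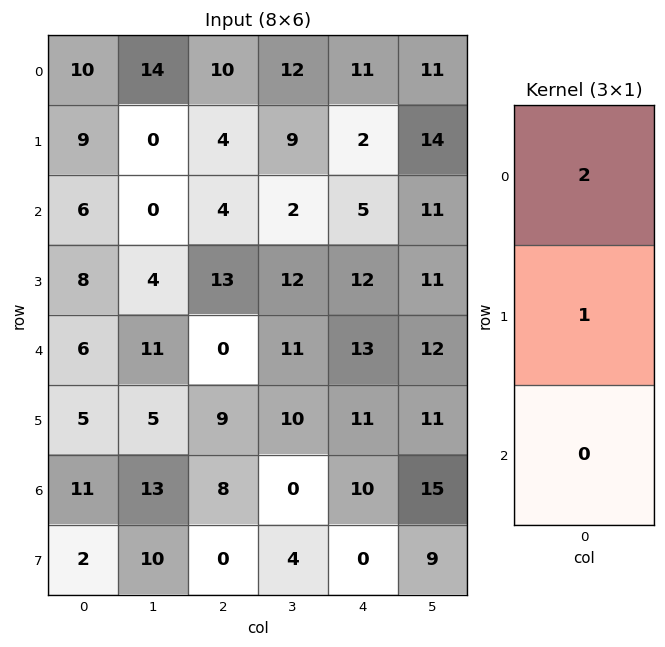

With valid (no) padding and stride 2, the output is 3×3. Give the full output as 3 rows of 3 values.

29 24 24
20 21 22
17 9 37

Output[0,0]: The receptive field on the input at this output position is [10 / 9 / 6]. Elementwise product with the kernel and sum: 10·2 + 9·1.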